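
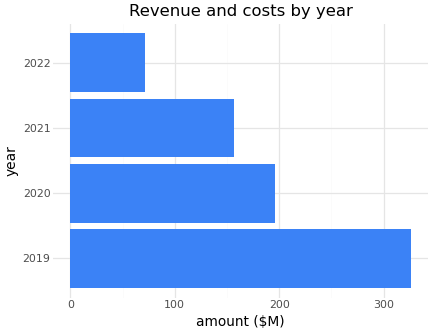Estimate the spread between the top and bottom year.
Max 2019 ≈ 350, min 2022 ≈ 50; range ≈ 300.

≈ 300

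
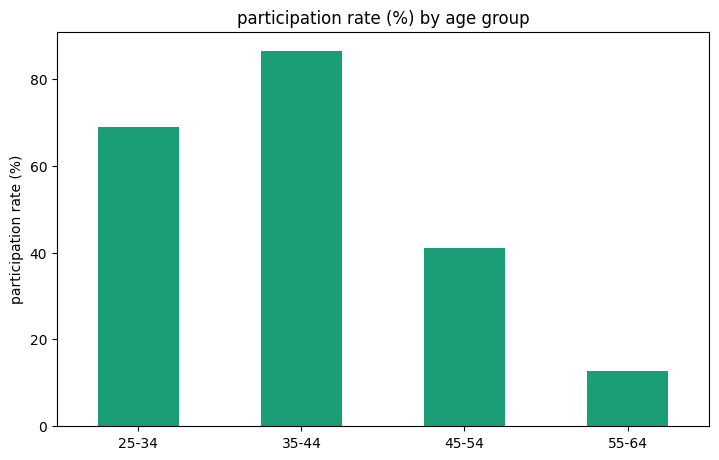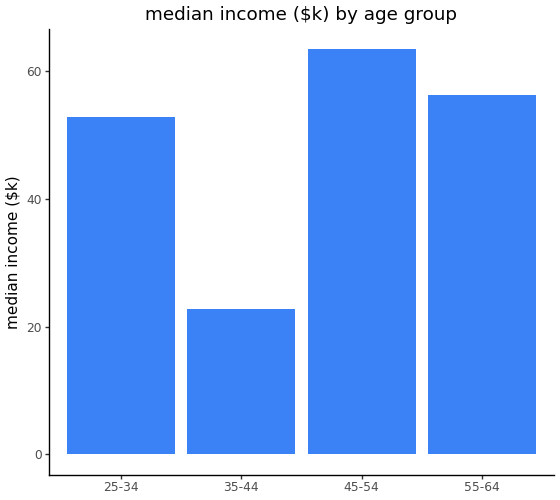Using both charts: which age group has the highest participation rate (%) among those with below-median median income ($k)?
35-44

Chart 2 median median income ($k) ≈ 50; below-median age groups: 25-34, 35-44. Among those, 35-44 has the highest participation rate (%) (≈ 90).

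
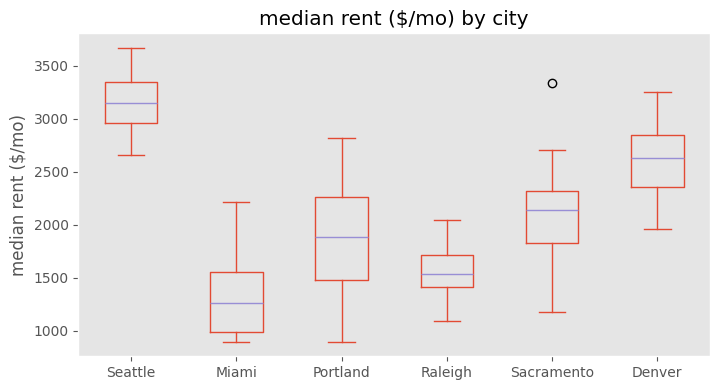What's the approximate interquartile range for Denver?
≈ 400

Q3 ≈ 2800, Q1 ≈ 2400; IQR ≈ 400.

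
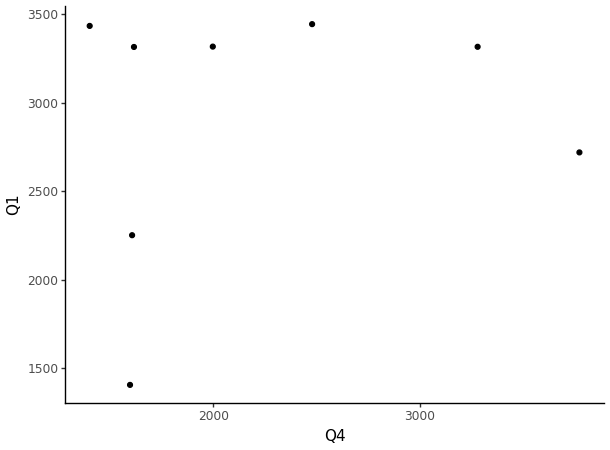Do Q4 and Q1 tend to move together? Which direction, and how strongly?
no clear correlation

Points are roughly uncorrelated; weak (|r| ≈ 0.2).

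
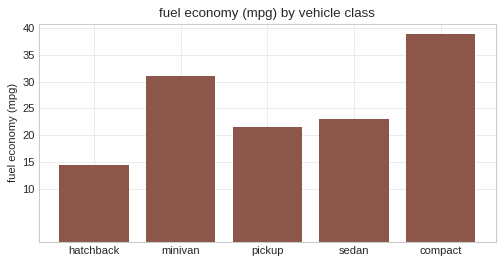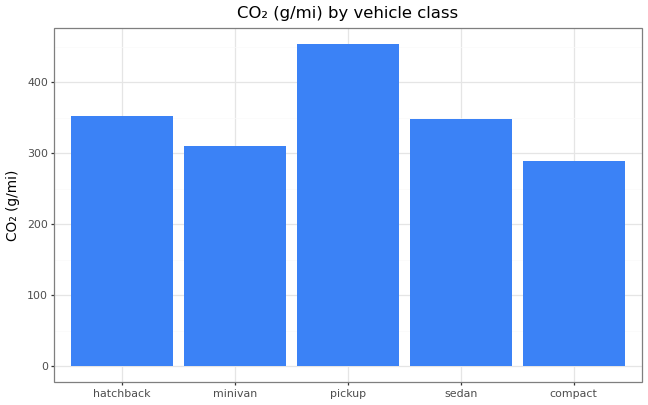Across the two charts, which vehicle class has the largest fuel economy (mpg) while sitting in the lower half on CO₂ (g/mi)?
compact

Chart 2 median CO₂ (g/mi) ≈ 350; below-median vehicle classes: minivan, compact. Among those, compact has the highest fuel economy (mpg) (≈ 40).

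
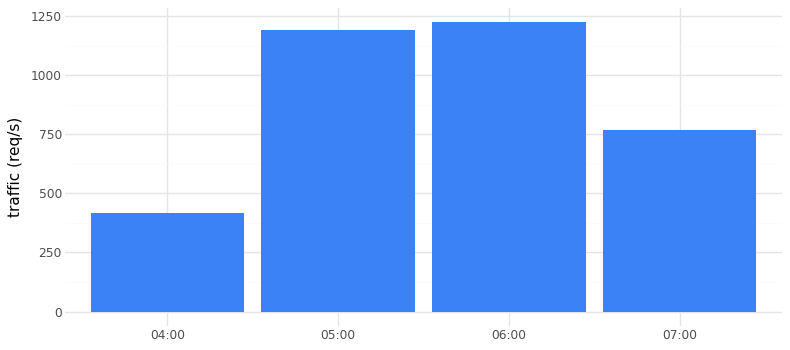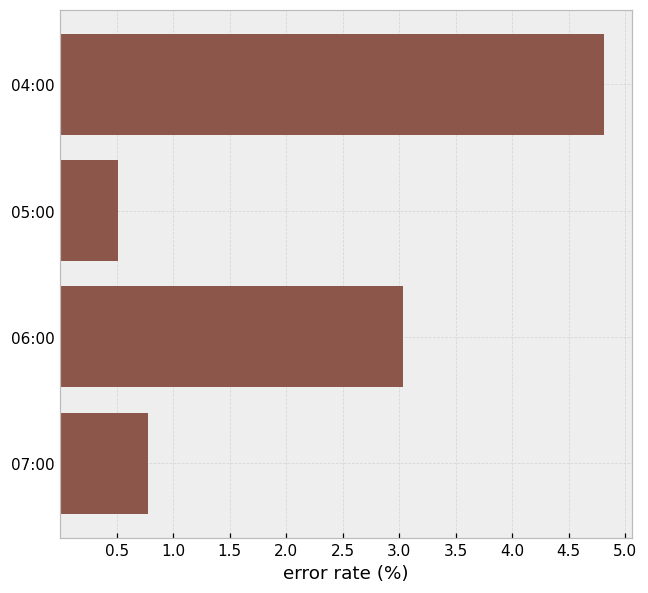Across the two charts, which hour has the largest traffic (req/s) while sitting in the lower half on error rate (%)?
Chart 2 median error rate (%) ≈ 2; below-median hours: 05:00, 07:00. Among those, 05:00 has the highest traffic (req/s) (≈ 1200).

05:00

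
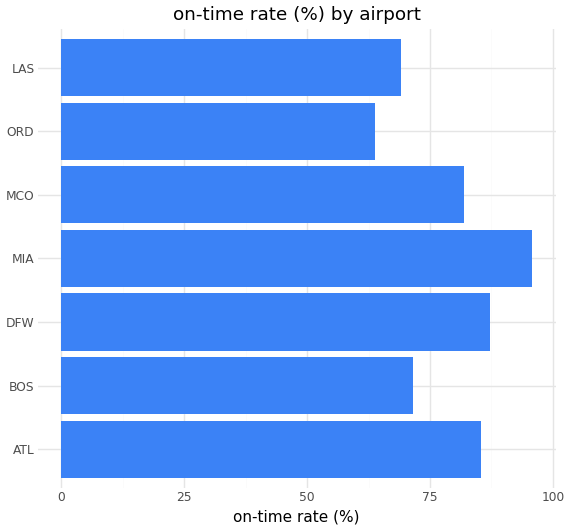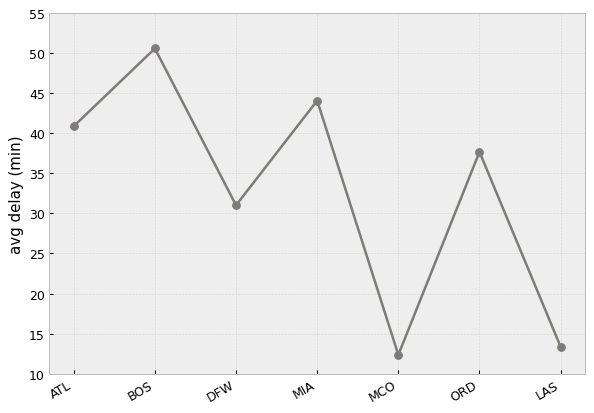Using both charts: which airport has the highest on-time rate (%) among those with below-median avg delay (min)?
DFW

Chart 2 median avg delay (min) ≈ 40; below-median airports: DFW, MCO, LAS. Among those, DFW has the highest on-time rate (%) (≈ 90).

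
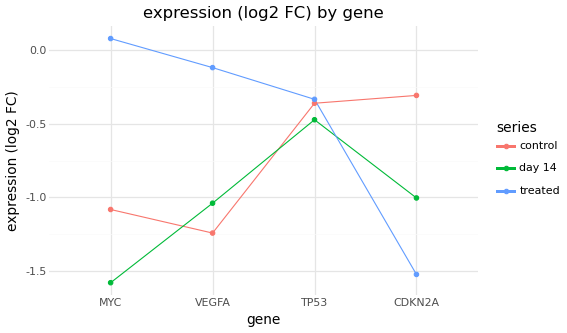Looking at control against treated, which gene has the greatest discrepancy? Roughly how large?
CDKN2A: control ≈ -0.4, treated ≈ -1.6 → gap ≈ 1.2. Next-largest (MYC) is only ≈ 1.0.

CDKN2A, ≈ 1.2 log2 FC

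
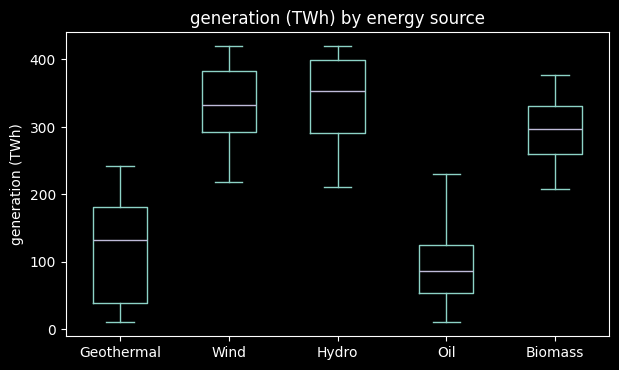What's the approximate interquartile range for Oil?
≈ 75

Q3 ≈ 125, Q1 ≈ 50; IQR ≈ 75.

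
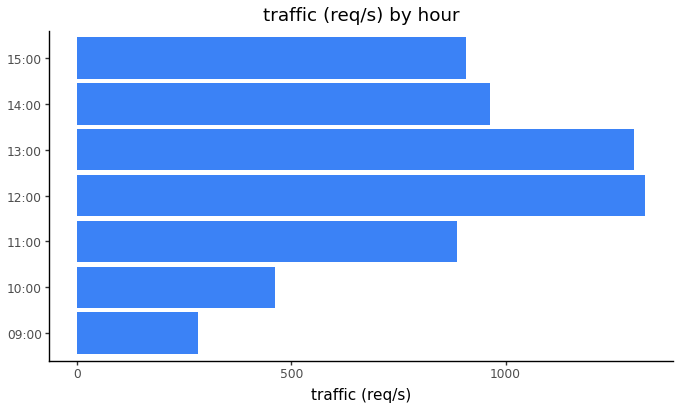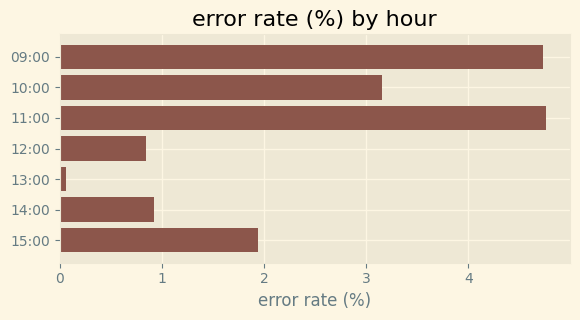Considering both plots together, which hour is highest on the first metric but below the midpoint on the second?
Chart 2 median error rate (%) ≈ 2; below-median hours: 12:00, 13:00, 14:00. Among those, 12:00 has the highest traffic (req/s) (≈ 1400).

12:00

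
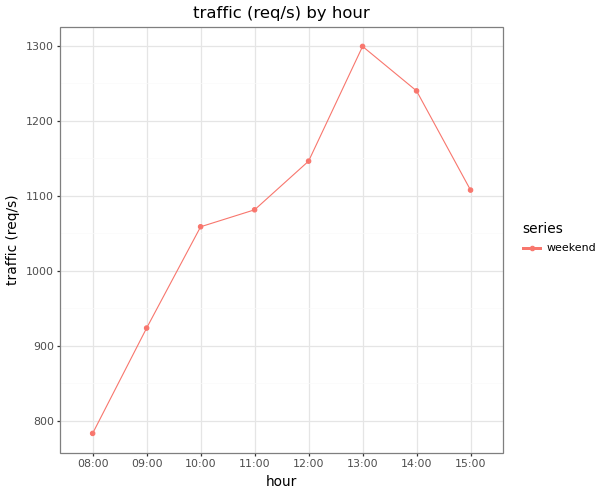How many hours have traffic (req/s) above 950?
Above 950: 10:00, 11:00, 12:00, 13:00, 14:00, 15:00.

6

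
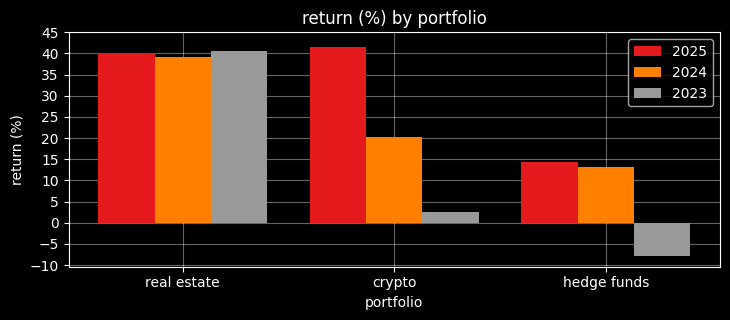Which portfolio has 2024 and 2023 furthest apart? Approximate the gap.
hedge funds, ≈ 25 %

hedge funds: 2024 ≈ 15, 2023 ≈ -10 → gap ≈ 25. Next-largest (crypto) is only ≈ 15.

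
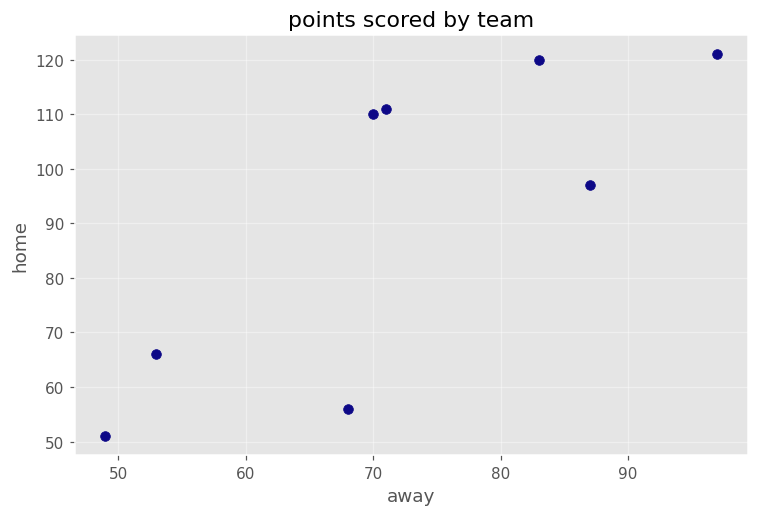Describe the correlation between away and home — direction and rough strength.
positive, strong

Points are positively correlated; strong (|r| ≈ 0.8).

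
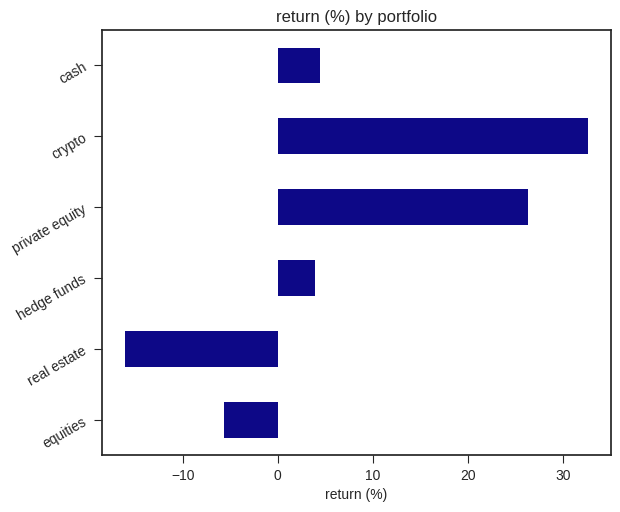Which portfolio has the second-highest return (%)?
private equity

Top 3: crypto ≈ 35, private equity ≈ 25, cash ≈ 5.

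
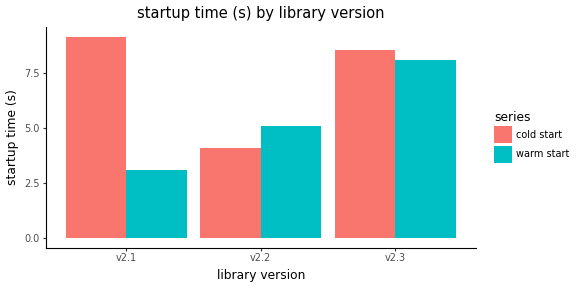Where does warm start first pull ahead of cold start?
v2.2

v2.1: warm start ≈ 3 vs cold start ≈ 9 (not yet); v2.2: warm start ≈ 5 vs cold start ≈ 4 (first crossover).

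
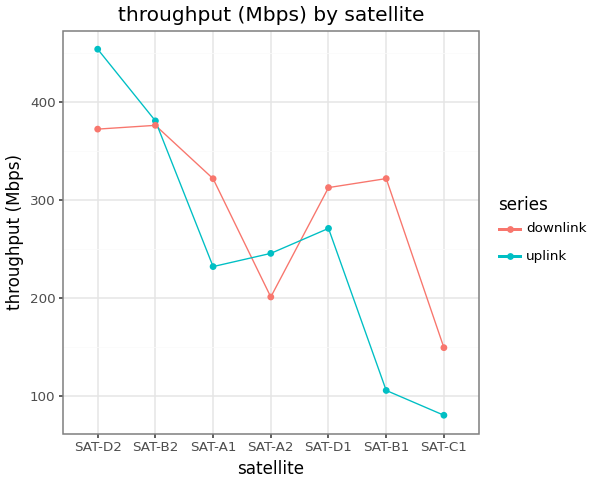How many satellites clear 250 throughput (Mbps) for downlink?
5

Above 250: SAT-D2, SAT-B2, SAT-A1, SAT-D1, SAT-B1.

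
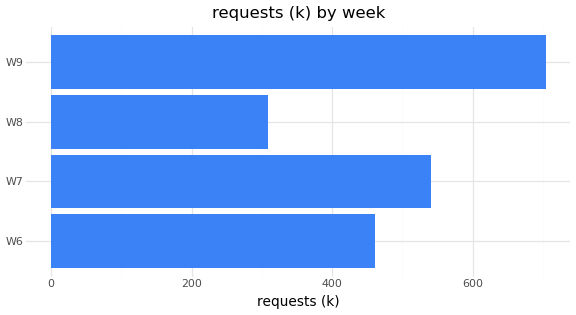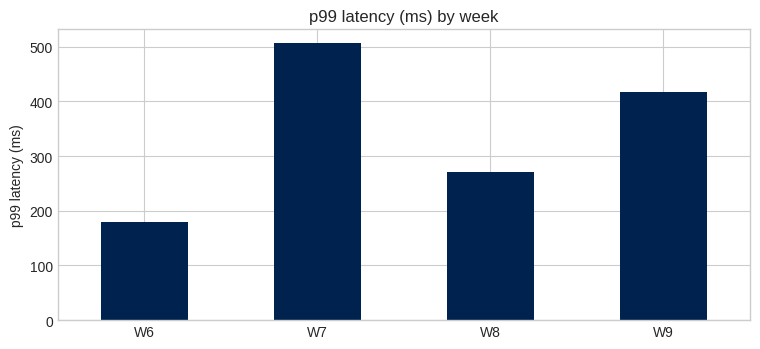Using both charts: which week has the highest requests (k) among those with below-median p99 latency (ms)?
W6

Chart 2 median p99 latency (ms) ≈ 350; below-median weeks: W6, W8. Among those, W6 has the highest requests (k) (≈ 500).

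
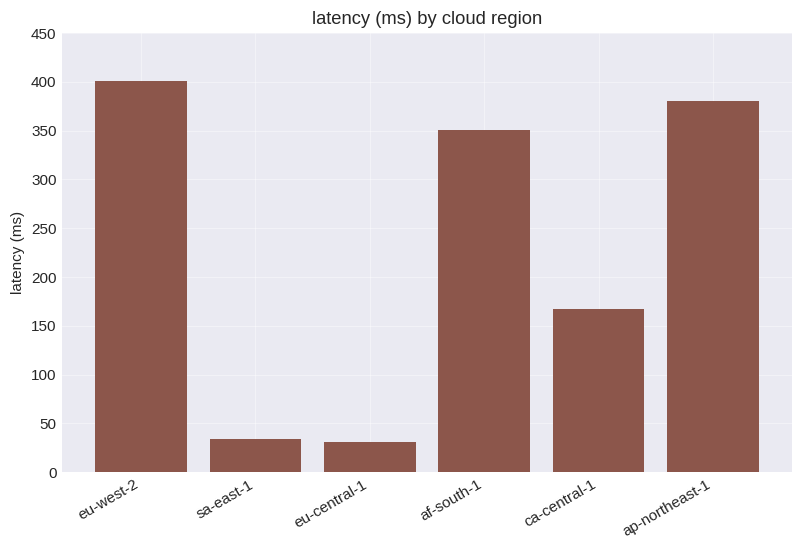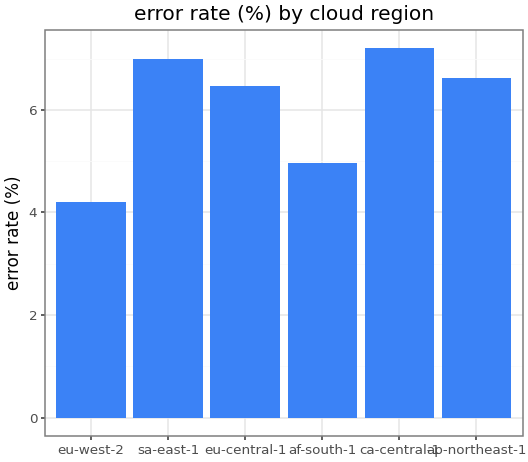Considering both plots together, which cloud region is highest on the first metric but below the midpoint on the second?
eu-west-2

Chart 2 median error rate (%) ≈ 7; below-median cloud regions: eu-west-2, eu-central-1, af-south-1. Among those, eu-west-2 has the highest latency (ms) (≈ 400).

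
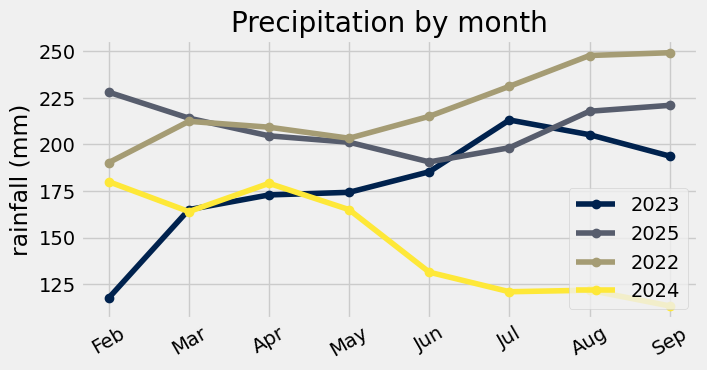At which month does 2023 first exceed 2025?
Jun: 2023 ≈ 180 vs 2025 ≈ 200 (not yet); Jul: 2023 ≈ 220 vs 2025 ≈ 200 (first crossover).

Jul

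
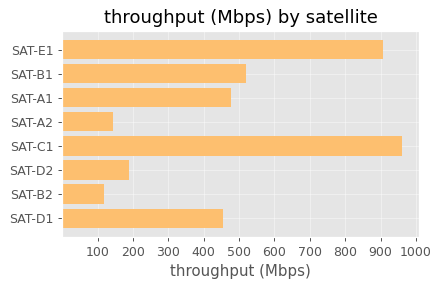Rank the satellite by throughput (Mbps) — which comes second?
SAT-E1

Top 3: SAT-C1 ≈ 1000, SAT-E1 ≈ 900, SAT-B1 ≈ 500.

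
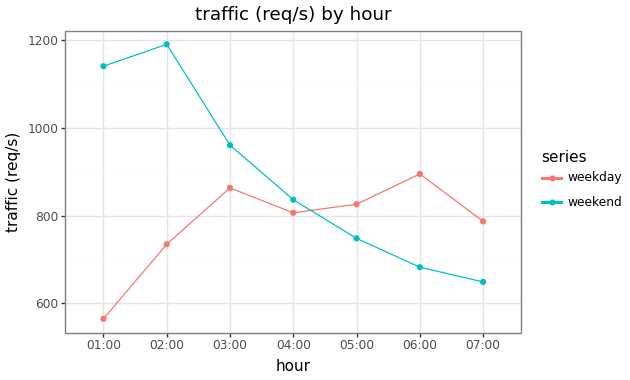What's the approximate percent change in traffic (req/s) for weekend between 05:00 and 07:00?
≈ -14.3%

05:00 ≈ 700, 07:00 ≈ 600; (600 − 700) / 700 ≈ -14.3%.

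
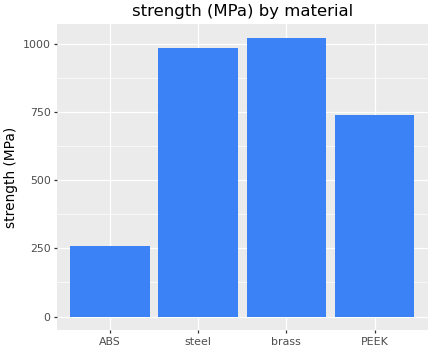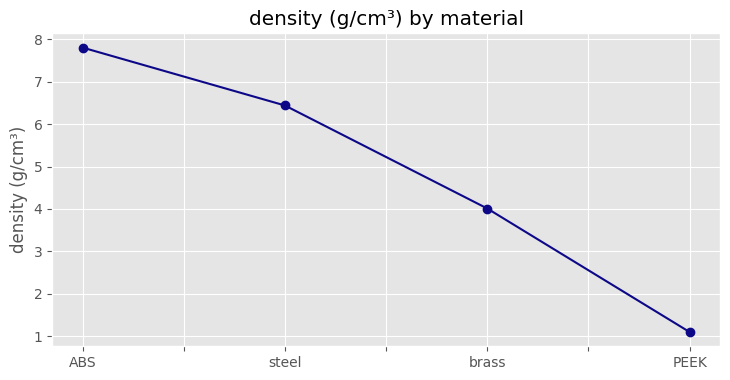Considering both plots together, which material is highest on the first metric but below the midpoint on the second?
brass

Chart 2 median density (g/cm³) ≈ 5; below-median materials: brass, PEEK. Among those, brass has the highest strength (MPa) (≈ 1000).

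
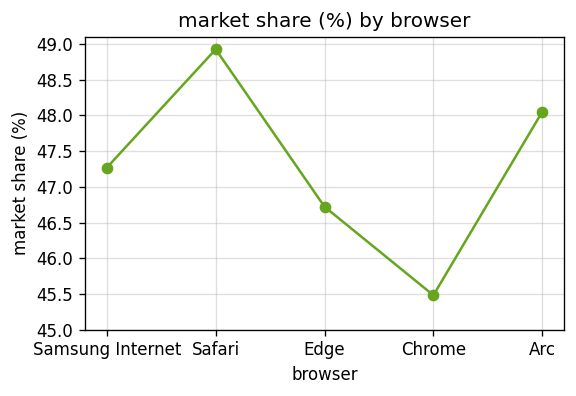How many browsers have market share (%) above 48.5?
Above 48.5: Safari.

1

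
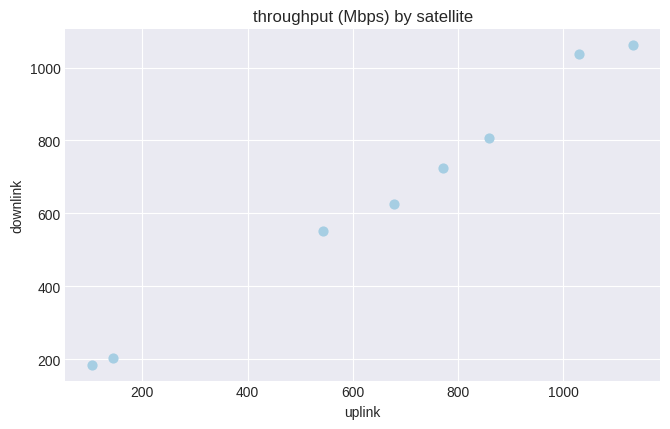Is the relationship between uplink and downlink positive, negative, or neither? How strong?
positive, strong

Points are positively correlated; strong (|r| ≈ 1.0).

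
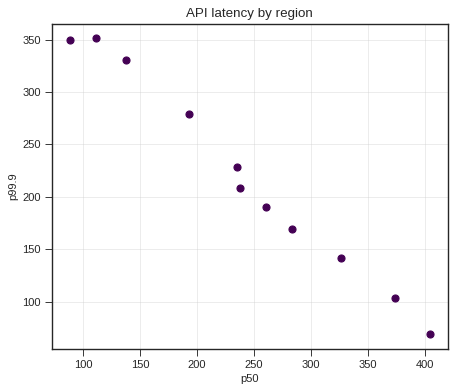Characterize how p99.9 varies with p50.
Points are negatively correlated; strong (|r| ≈ 1.0).

negative, strong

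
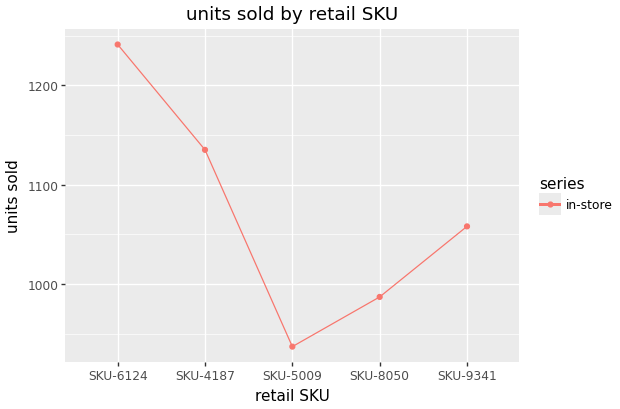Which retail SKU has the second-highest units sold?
SKU-4187

Top 3: SKU-6124 ≈ 1250, SKU-4187 ≈ 1150, SKU-9341 ≈ 1050.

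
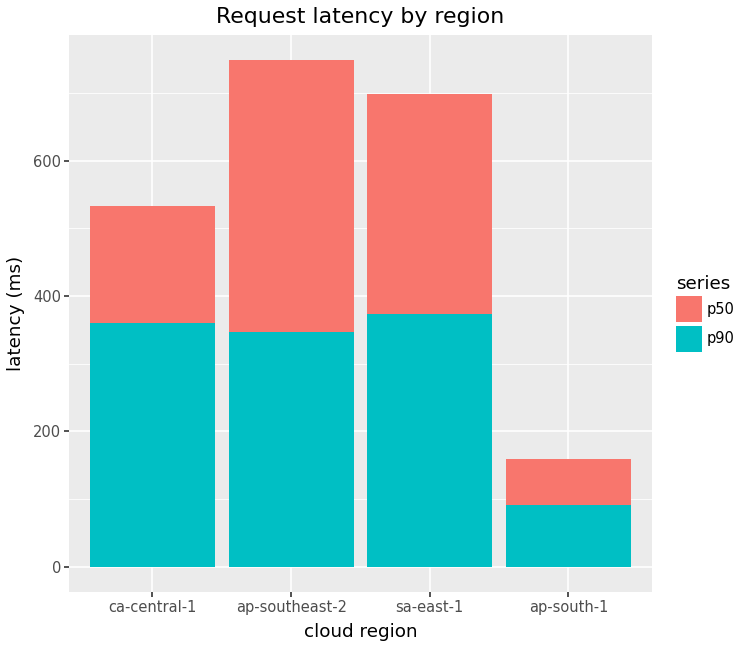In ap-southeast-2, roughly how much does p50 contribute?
p50 top ≈ 700, bottom ≈ 300; segment ≈ 400.

≈ 400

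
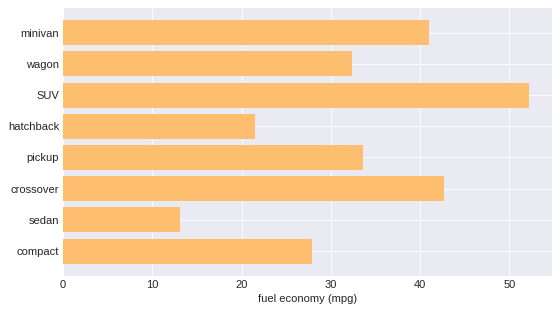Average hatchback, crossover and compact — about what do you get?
≈ 32

(20 + 45 + 30) / 3 ≈ 32.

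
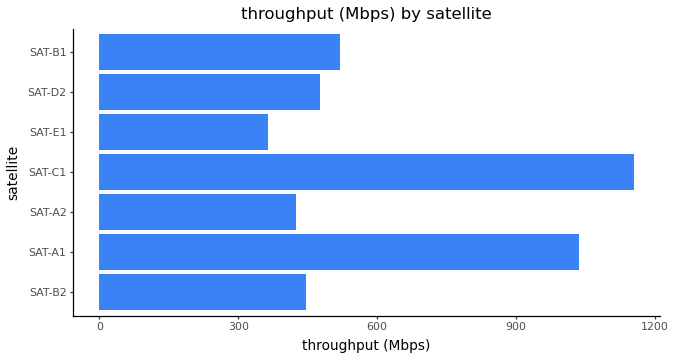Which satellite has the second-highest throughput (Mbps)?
Top 3: SAT-C1 ≈ 1200, SAT-A1 ≈ 1000, SAT-B1 ≈ 500.

SAT-A1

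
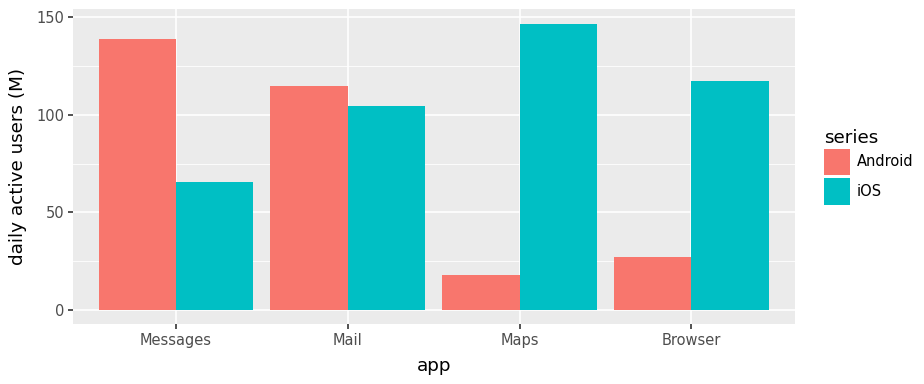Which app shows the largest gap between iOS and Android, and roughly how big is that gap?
Maps: iOS ≈ 140, Android ≈ 20 → gap ≈ 120. Next-largest (Browser) is only ≈ 100.

Maps, ≈ 120 M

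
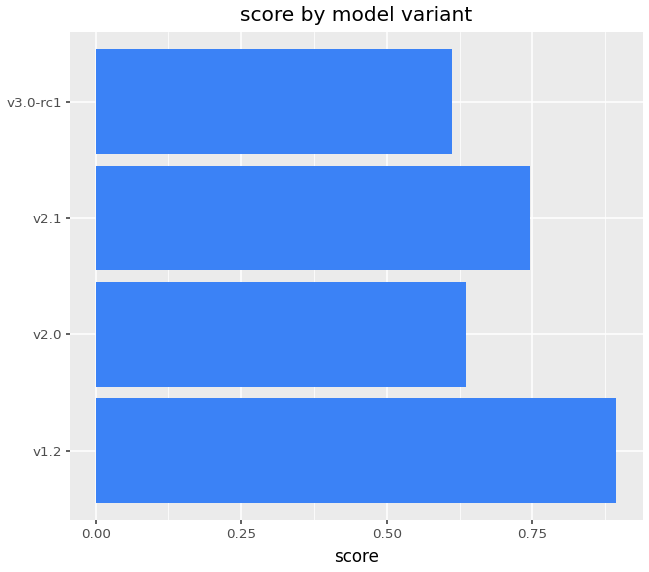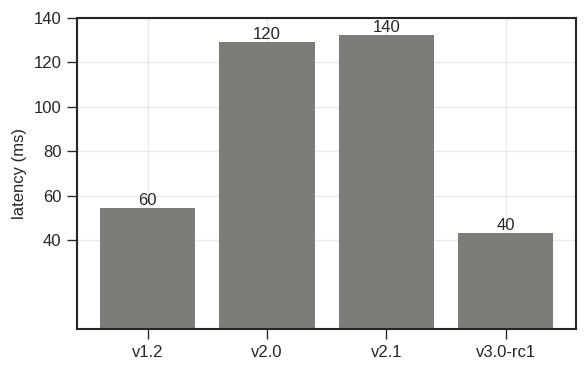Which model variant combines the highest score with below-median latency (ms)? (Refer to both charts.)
v1.2

Chart 2 median latency (ms) ≈ 100; below-median model variants: v1.2, v3.0-rc1. Among those, v1.2 has the highest score (≈ 0.9).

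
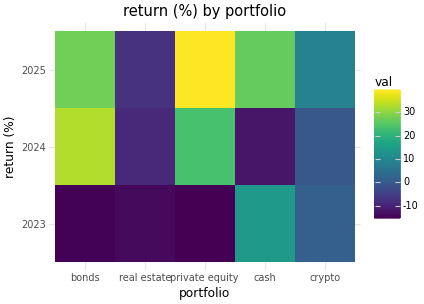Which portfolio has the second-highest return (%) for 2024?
private equity

Top 3 for 2024: bonds ≈ 35, private equity ≈ 25, crypto ≈ 0.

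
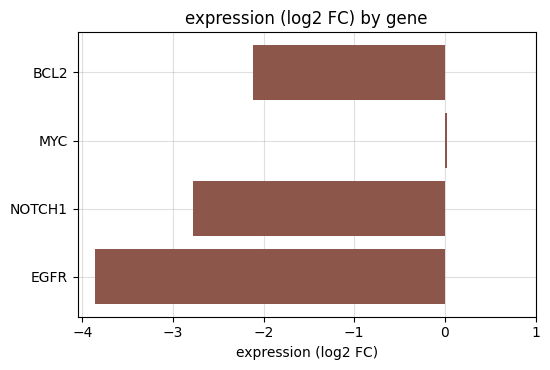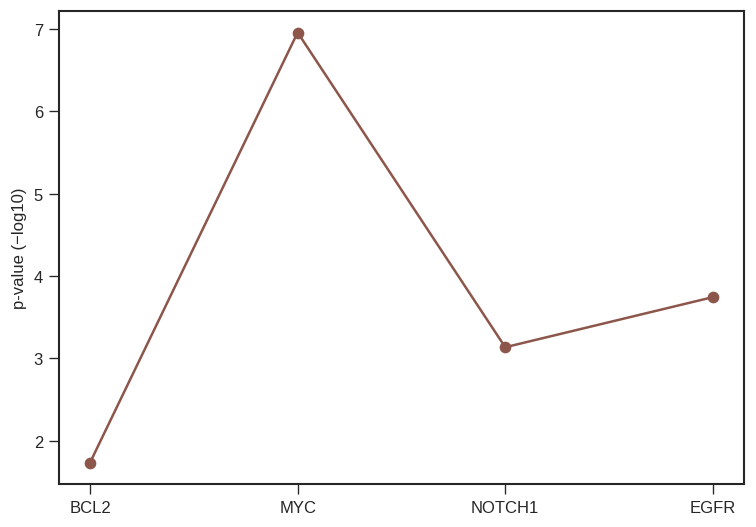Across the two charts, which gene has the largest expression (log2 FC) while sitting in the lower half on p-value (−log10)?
BCL2

Chart 2 median p-value (−log10) ≈ 3; below-median genes: BCL2, NOTCH1. Among those, BCL2 has the highest expression (log2 FC) (≈ -2).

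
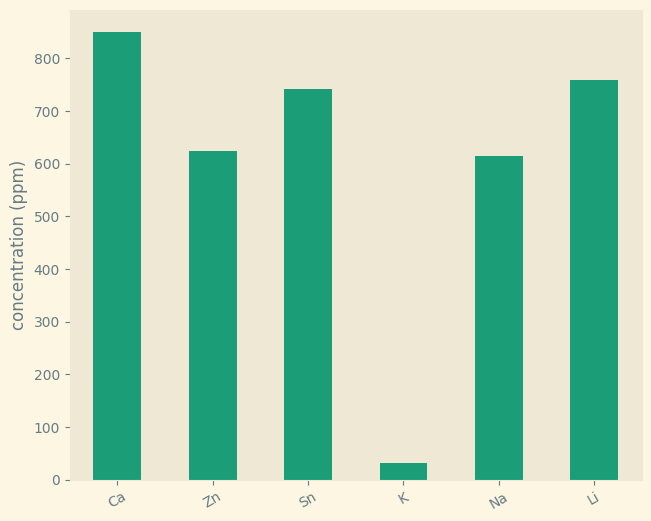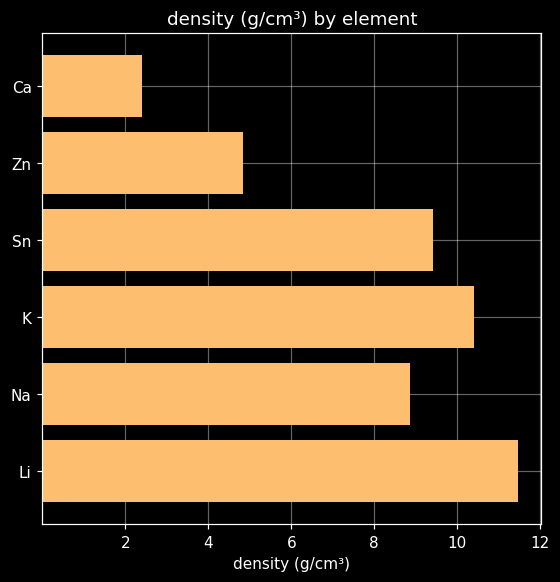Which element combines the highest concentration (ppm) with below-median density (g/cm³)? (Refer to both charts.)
Chart 2 median density (g/cm³) ≈ 10; below-median elements: Ca, Zn, Na. Among those, Ca has the highest concentration (ppm) (≈ 800).

Ca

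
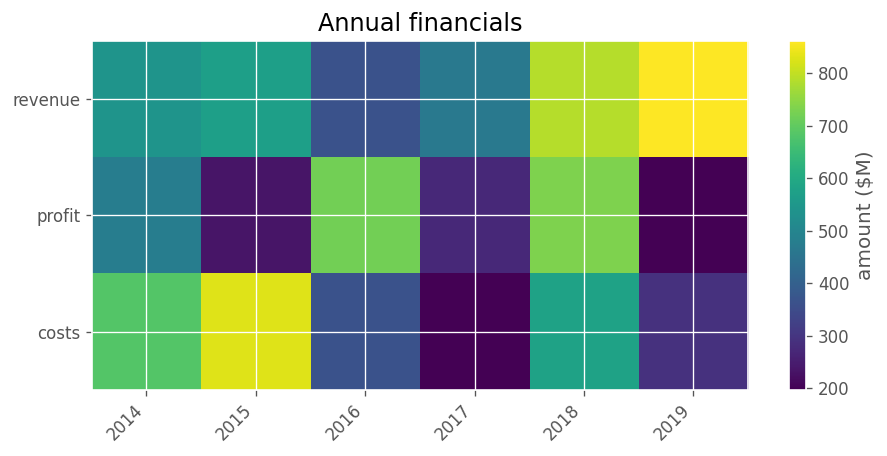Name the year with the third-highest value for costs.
Top 4 for costs: 2015 ≈ 800, 2014 ≈ 700, 2018 ≈ 600, 2016 ≈ 400.

2018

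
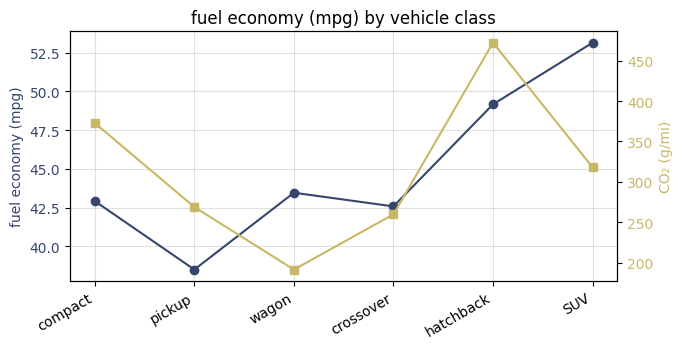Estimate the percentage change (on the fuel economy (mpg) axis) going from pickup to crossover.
≈ +10.5%

pickup ≈ 38, crossover ≈ 42; (42 − 38) / 38 ≈ +10.5%.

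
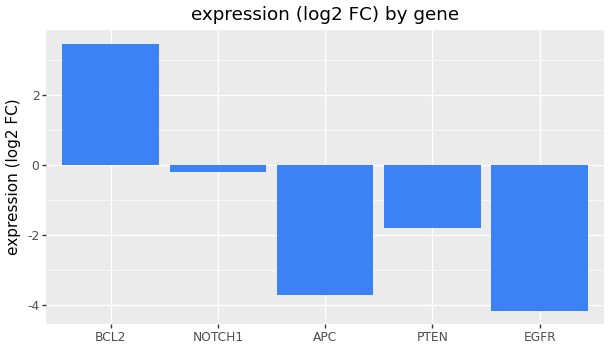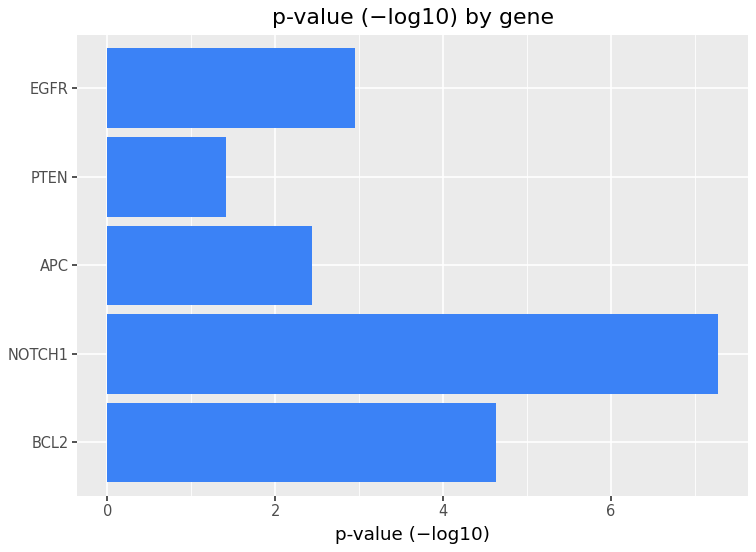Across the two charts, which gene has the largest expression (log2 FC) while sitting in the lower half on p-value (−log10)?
Chart 2 median p-value (−log10) ≈ 3; below-median genes: APC, PTEN. Among those, PTEN has the highest expression (log2 FC) (≈ -2).

PTEN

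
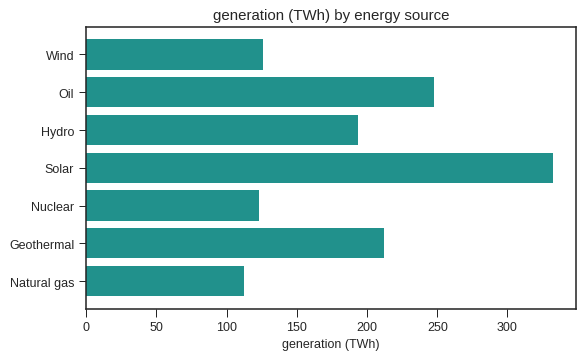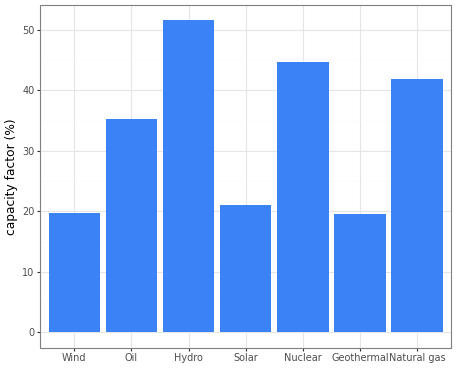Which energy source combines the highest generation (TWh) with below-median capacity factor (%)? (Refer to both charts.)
Chart 2 median capacity factor (%) ≈ 35; below-median energy sources: Wind, Solar, Geothermal. Among those, Solar has the highest generation (TWh) (≈ 350).

Solar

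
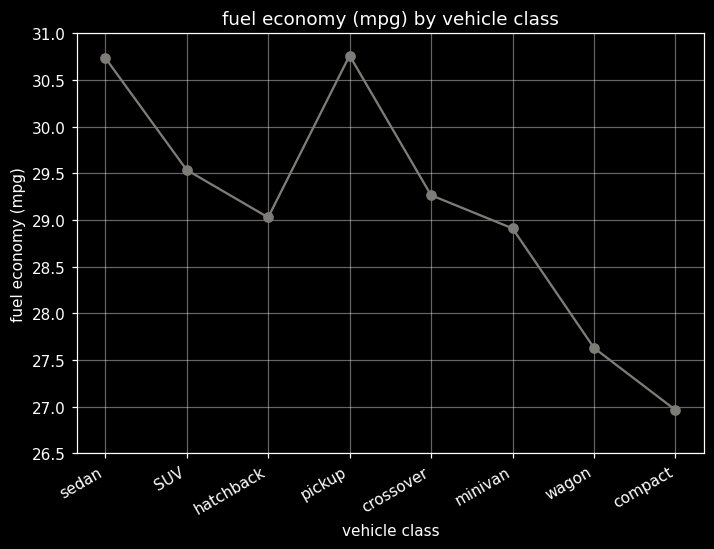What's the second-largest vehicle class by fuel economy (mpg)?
Top 3: pickup ≈ 31.0, sedan ≈ 30.5, SUV ≈ 29.5.

sedan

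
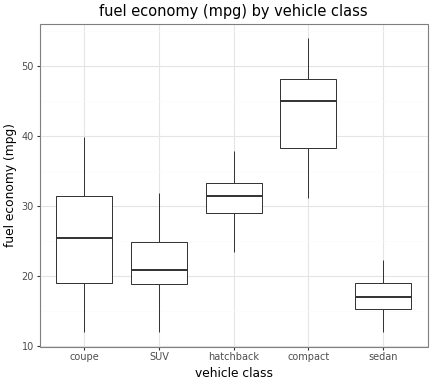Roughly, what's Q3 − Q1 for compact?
≈ 10

Q3 ≈ 50, Q1 ≈ 40; IQR ≈ 10.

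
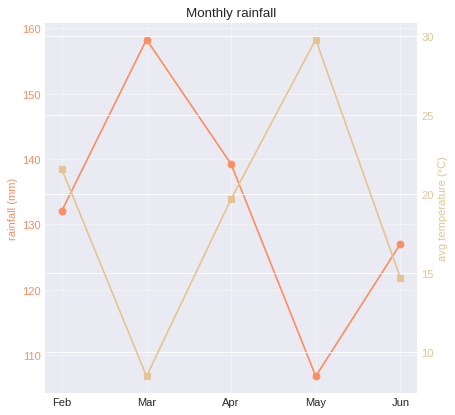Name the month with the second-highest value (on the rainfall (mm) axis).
Apr

Top 3 (on the rainfall (mm) axis): Mar ≈ 160, Apr ≈ 140, Feb ≈ 130.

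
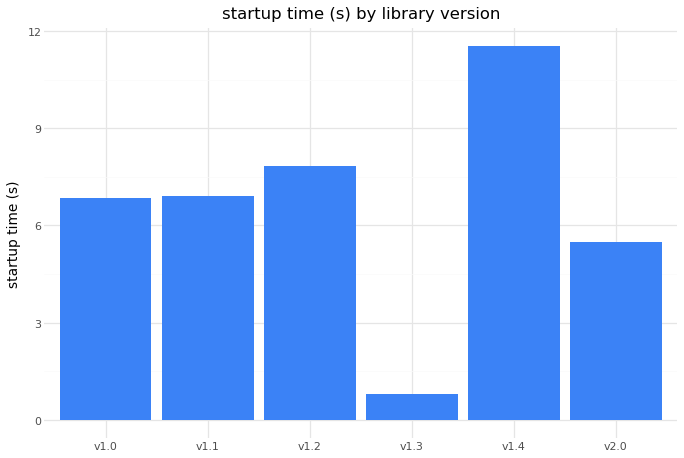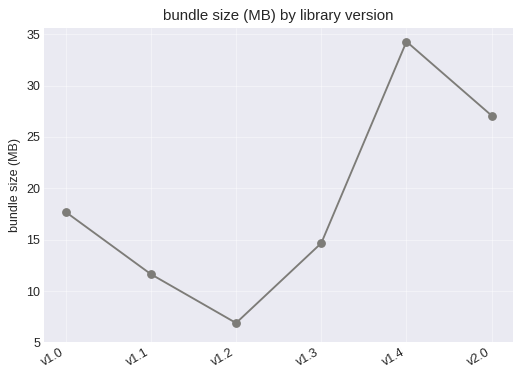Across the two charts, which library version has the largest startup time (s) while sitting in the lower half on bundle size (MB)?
Chart 2 median bundle size (MB) ≈ 15; below-median library versions: v1.1, v1.2, v1.3. Among those, v1.2 has the highest startup time (s) (≈ 8).

v1.2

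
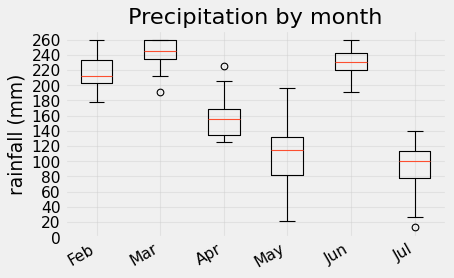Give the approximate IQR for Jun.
≈ 20

Q3 ≈ 240, Q1 ≈ 220; IQR ≈ 20.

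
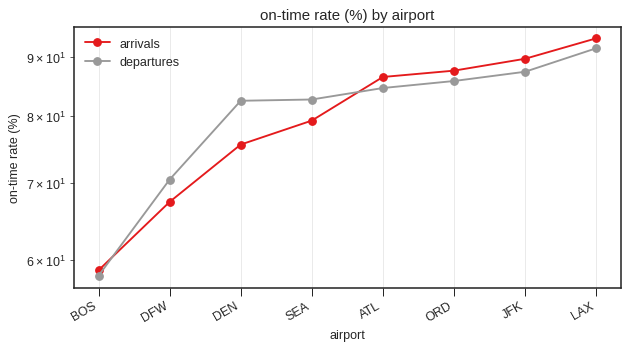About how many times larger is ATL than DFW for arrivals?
ATL ≈ 85, DFW ≈ 65; 85/65 ≈ 1.31.

≈ 1.31×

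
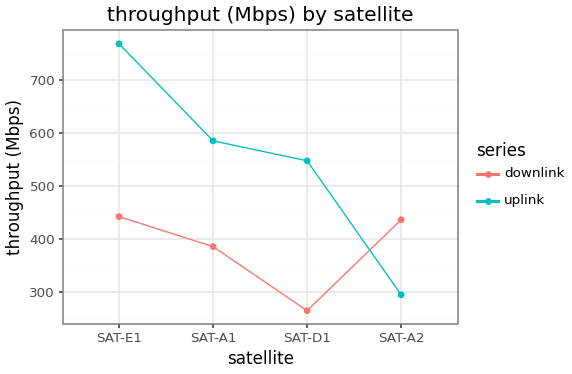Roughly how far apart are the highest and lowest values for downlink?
Max SAT-E1 ≈ 450, min SAT-D1 ≈ 250; range ≈ 200.

≈ 200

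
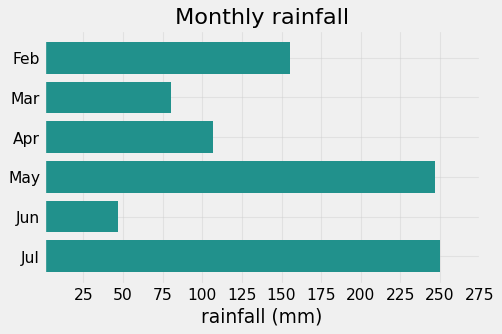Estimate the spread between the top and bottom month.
≈ 200

Max Jul ≈ 250, min Jun ≈ 50; range ≈ 200.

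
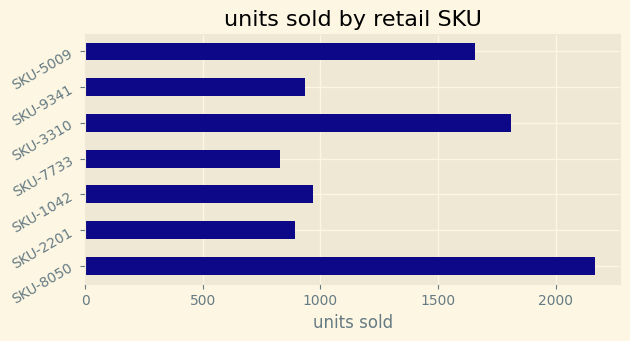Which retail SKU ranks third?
SKU-5009

Top 4: SKU-8050 ≈ 2200, SKU-3310 ≈ 1800, SKU-5009 ≈ 1600, SKU-1042 ≈ 1000.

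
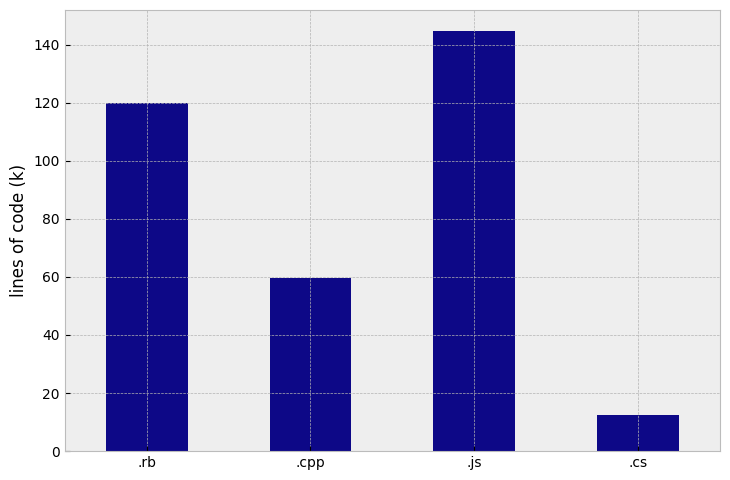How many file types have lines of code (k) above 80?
2

Above 80: .rb, .js.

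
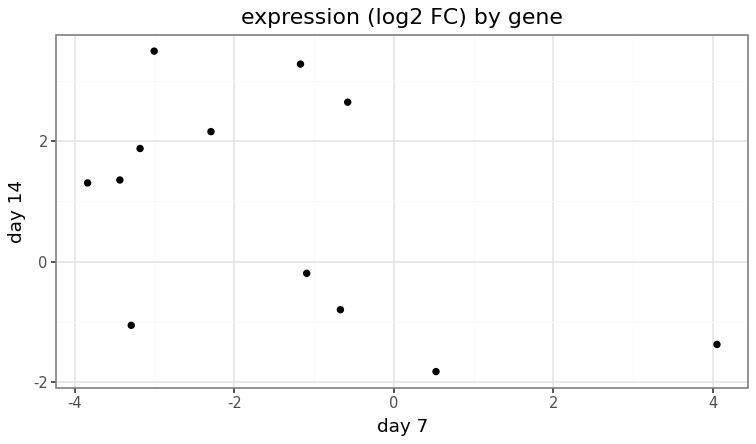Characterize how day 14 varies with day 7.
Points are negatively correlated; moderate (|r| ≈ 0.5).

negative, moderate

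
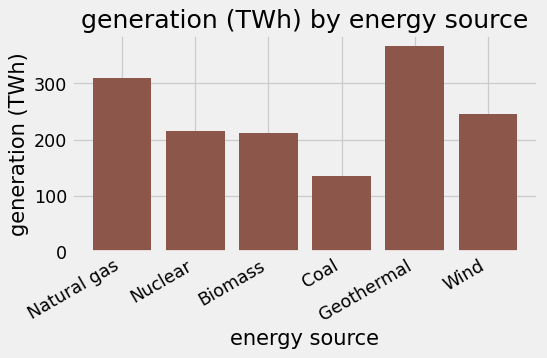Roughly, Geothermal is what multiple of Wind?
Geothermal ≈ 350, Wind ≈ 250; 350/250 ≈ 1.4.

≈ 1.4×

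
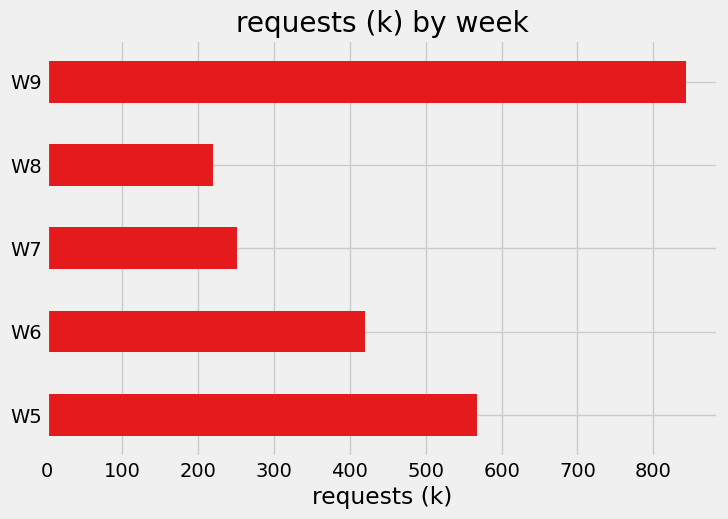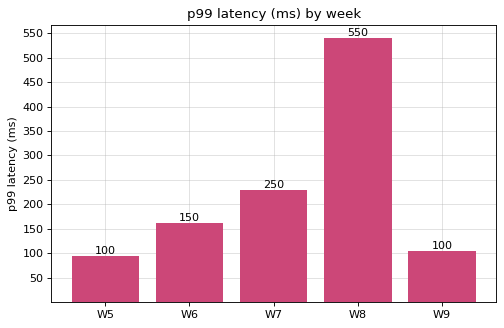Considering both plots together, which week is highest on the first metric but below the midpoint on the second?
W9

Chart 2 median p99 latency (ms) ≈ 150; below-median weeks: W5, W9. Among those, W9 has the highest requests (k) (≈ 800).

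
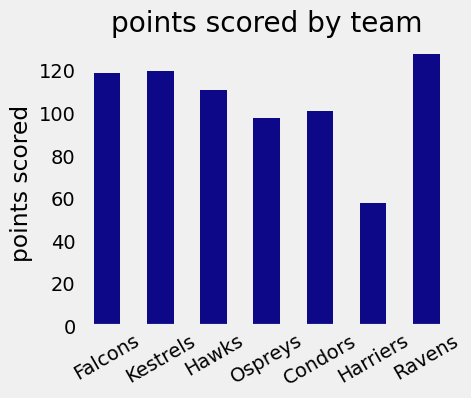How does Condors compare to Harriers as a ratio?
≈ 1.67×

Condors ≈ 100, Harriers ≈ 60; 100/60 ≈ 1.67.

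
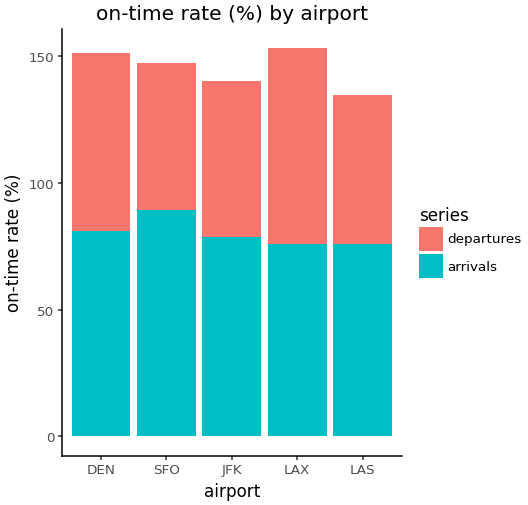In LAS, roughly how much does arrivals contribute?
arrivals top ≈ 80, bottom ≈ 0; segment ≈ 80.

≈ 80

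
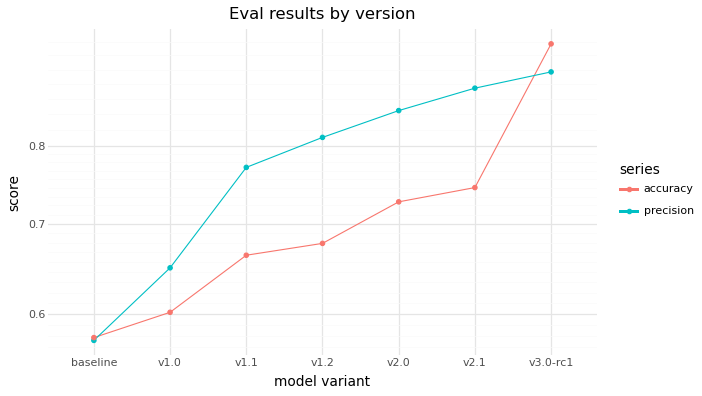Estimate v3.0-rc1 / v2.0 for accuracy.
≈ 1.27×

v3.0-rc1 ≈ 0.95, v2.0 ≈ 0.75; 0.95/0.75 ≈ 1.27.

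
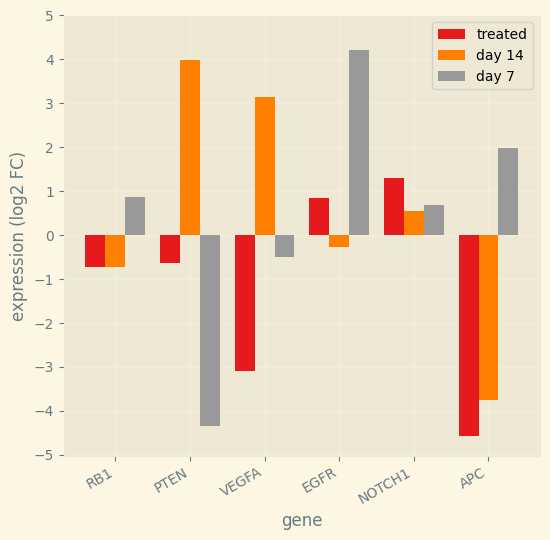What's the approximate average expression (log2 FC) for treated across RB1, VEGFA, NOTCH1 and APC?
(-1 + -3 + 1 + -5) / 4 ≈ -2.

≈ -2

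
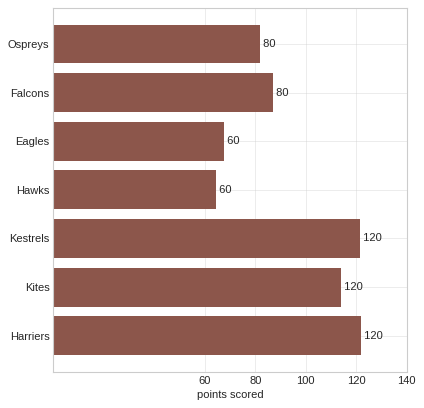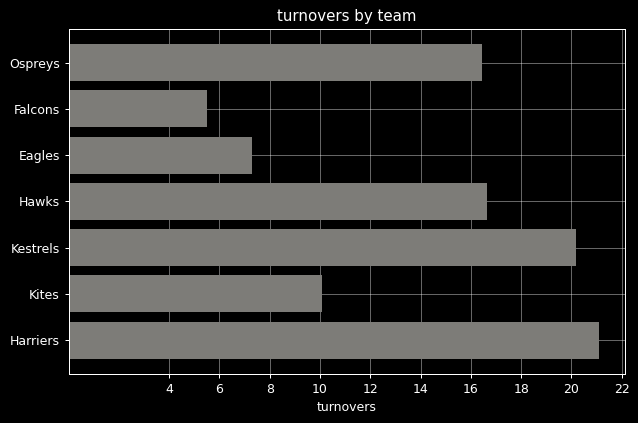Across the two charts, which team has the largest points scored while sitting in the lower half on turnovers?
Kites

Chart 2 median turnovers ≈ 16; below-median teams: Falcons, Eagles, Kites. Among those, Kites has the highest points scored (≈ 120).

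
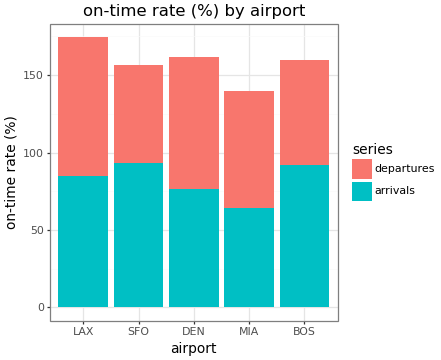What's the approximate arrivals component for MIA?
≈ 60

arrivals top ≈ 60, bottom ≈ 0; segment ≈ 60.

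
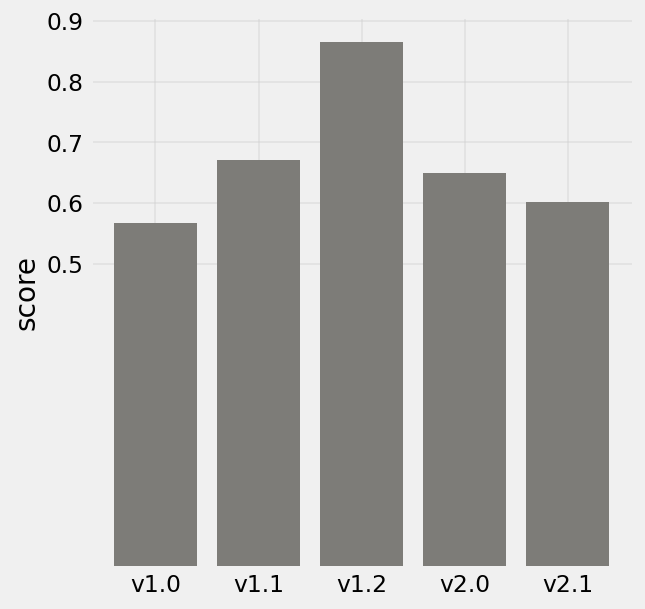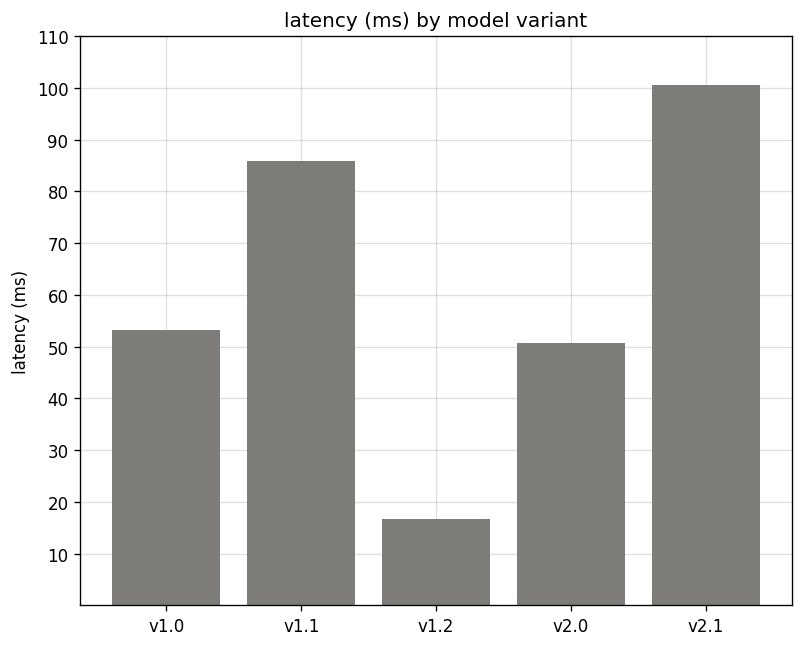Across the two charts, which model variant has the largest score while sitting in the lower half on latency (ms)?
Chart 2 median latency (ms) ≈ 50; below-median model variants: v1.2, v2.0. Among those, v1.2 has the highest score (≈ 0.9).

v1.2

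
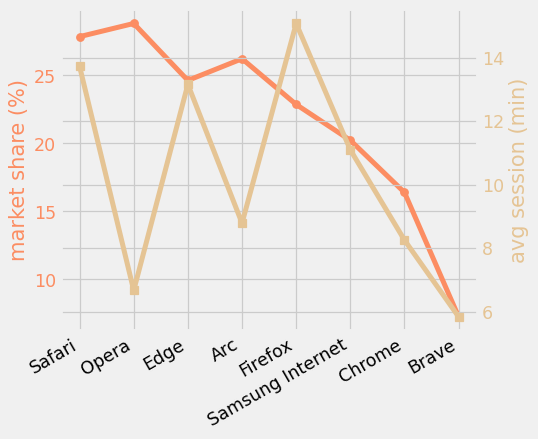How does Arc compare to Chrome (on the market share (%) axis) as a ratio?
Arc ≈ 26, Chrome ≈ 16; 26/16 ≈ 1.62.

≈ 1.62×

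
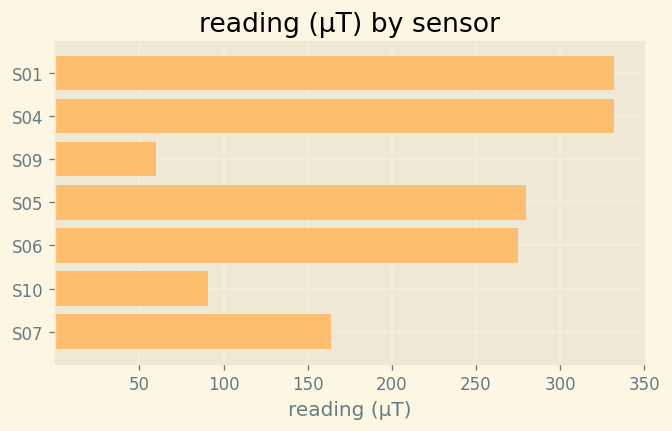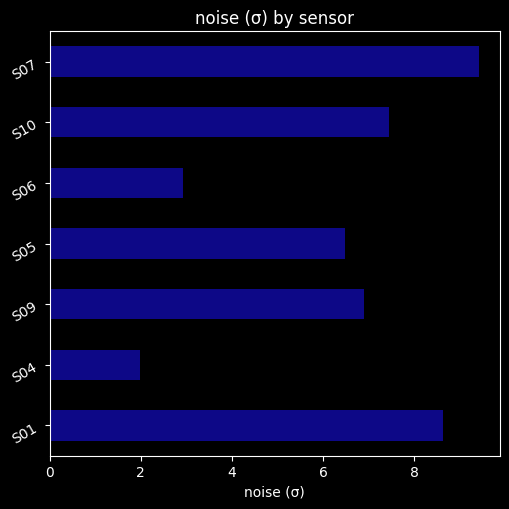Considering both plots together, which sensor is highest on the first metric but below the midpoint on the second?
Chart 2 median noise (σ) ≈ 7; below-median sensors: S04, S05, S06. Among those, S04 has the highest reading (µT) (≈ 350).

S04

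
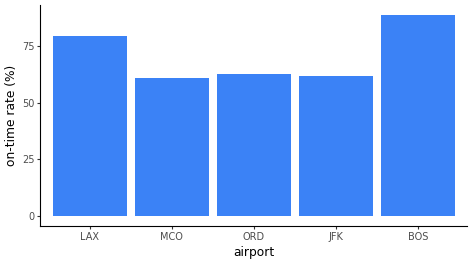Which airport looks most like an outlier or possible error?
BOS ≈ 90; the rest sit between ≈ 60 and ≈ 80.

BOS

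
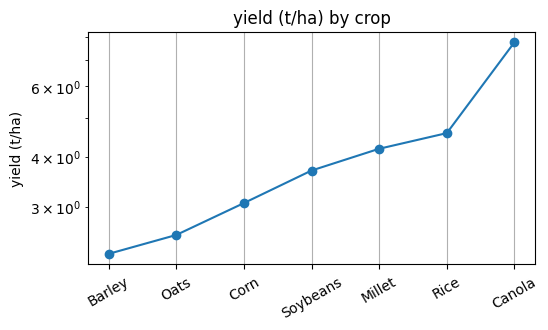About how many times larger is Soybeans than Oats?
Soybeans ≈ 3.5, Oats ≈ 2.5; 3.5/2.5 ≈ 1.4.

≈ 1.4×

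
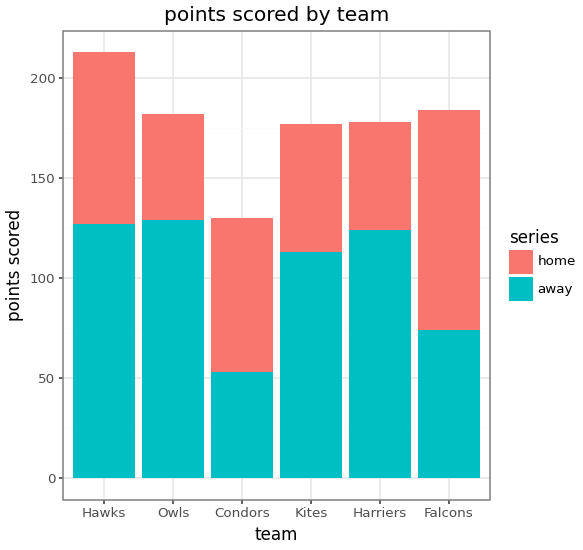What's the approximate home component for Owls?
home top ≈ 180, bottom ≈ 120; segment ≈ 60.

≈ 60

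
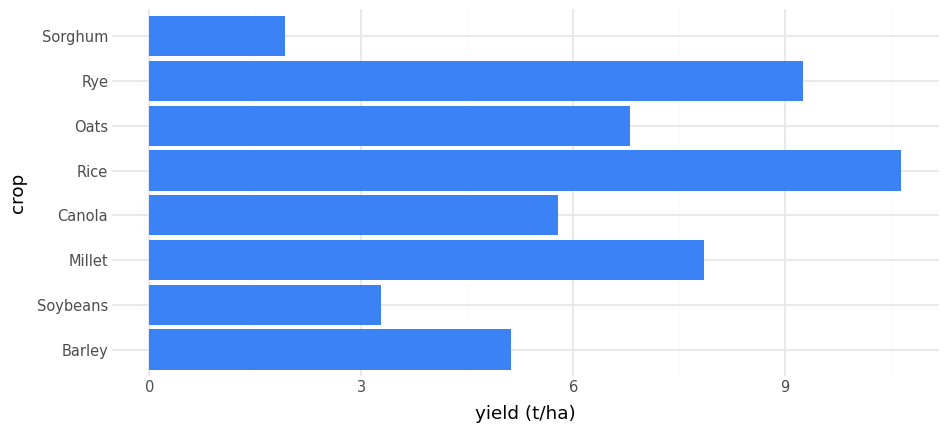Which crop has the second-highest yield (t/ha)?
Rye

Top 3: Rice ≈ 11, Rye ≈ 9, Millet ≈ 8.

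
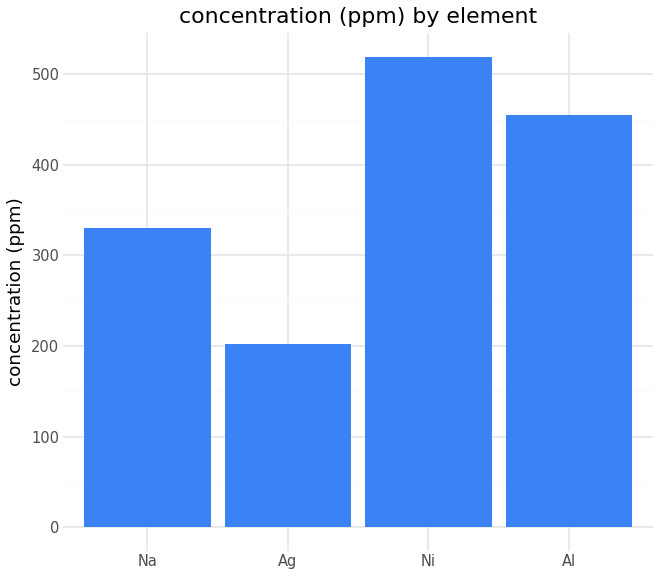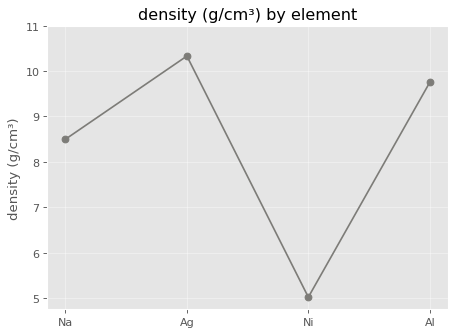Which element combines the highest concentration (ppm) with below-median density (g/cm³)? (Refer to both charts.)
Chart 2 median density (g/cm³) ≈ 9; below-median elements: Na, Ni. Among those, Ni has the highest concentration (ppm) (≈ 500).

Ni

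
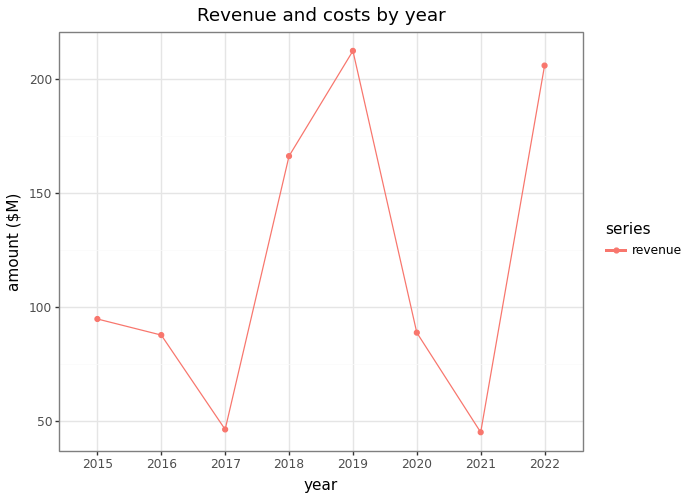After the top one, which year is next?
2022

Top 3: 2019 ≈ 220, 2022 ≈ 200, 2018 ≈ 160.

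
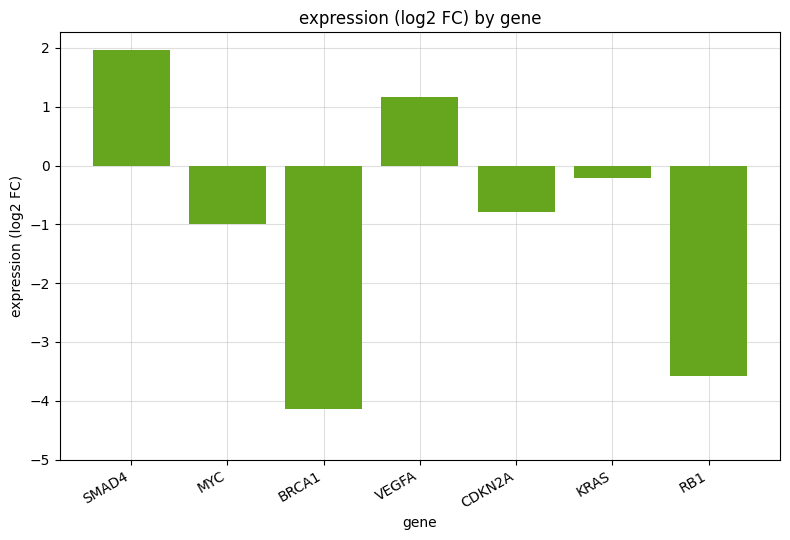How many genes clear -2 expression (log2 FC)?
5

Above -2: SMAD4, MYC, VEGFA, CDKN2A, KRAS.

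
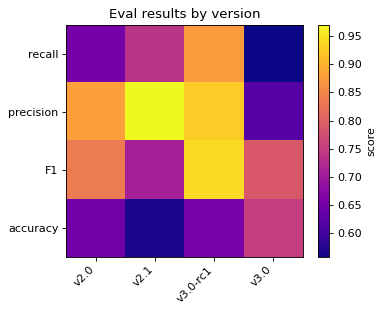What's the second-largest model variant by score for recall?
v2.1

Top 3 for recall: v3.0-rc1 ≈ 0.85, v2.1 ≈ 0.75, v2.0 ≈ 0.65.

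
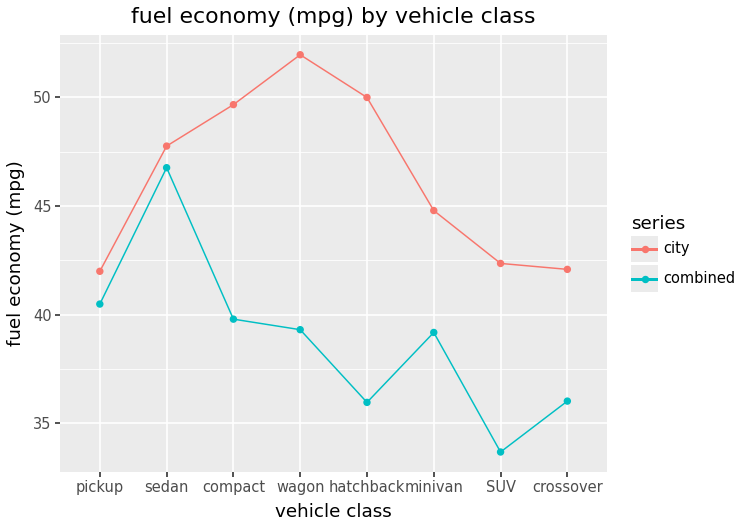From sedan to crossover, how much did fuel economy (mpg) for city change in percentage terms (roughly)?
≈ -12.5%

sedan ≈ 48, crossover ≈ 42; (42 − 48) / 48 ≈ -12.5%.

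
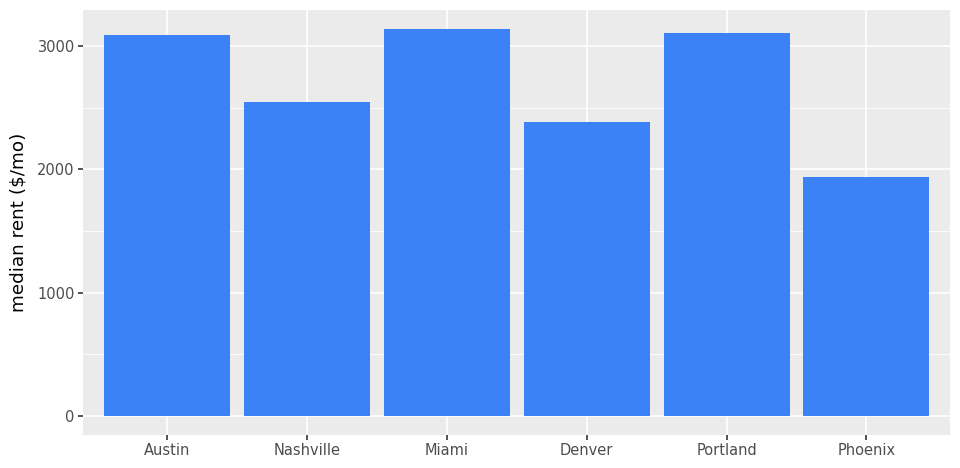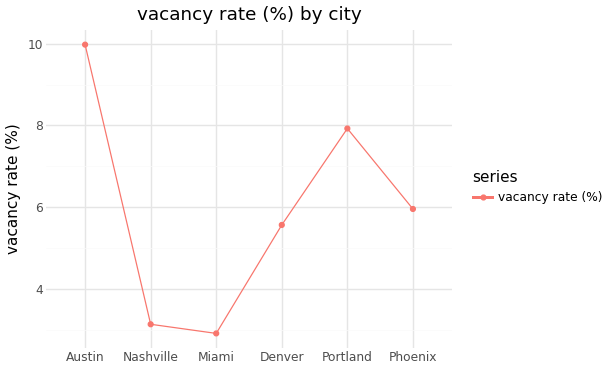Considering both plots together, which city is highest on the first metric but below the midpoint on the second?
Miami

Chart 2 median vacancy rate (%) ≈ 6; below-median cities: Nashville, Miami, Denver. Among those, Miami has the highest median rent ($/mo) (≈ 3000).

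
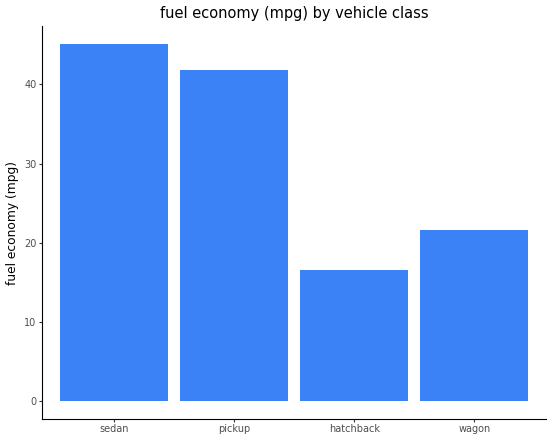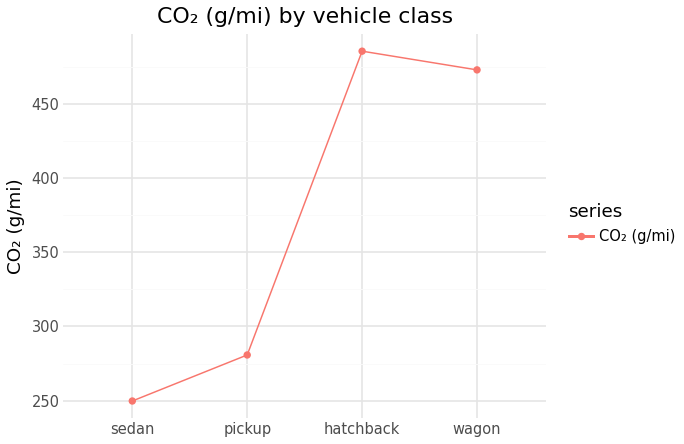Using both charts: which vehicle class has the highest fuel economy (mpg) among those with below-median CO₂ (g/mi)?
sedan

Chart 2 median CO₂ (g/mi) ≈ 400; below-median vehicle classes: sedan, pickup. Among those, sedan has the highest fuel economy (mpg) (≈ 45).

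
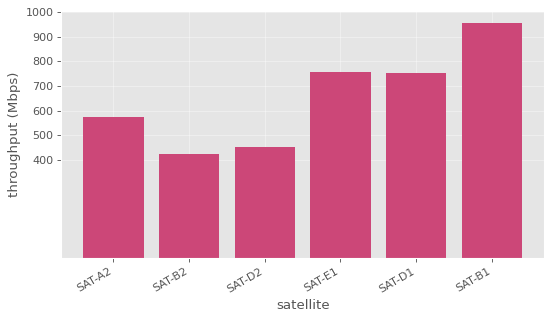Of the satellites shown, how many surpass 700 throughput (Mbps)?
Above 700: SAT-E1, SAT-D1, SAT-B1.

3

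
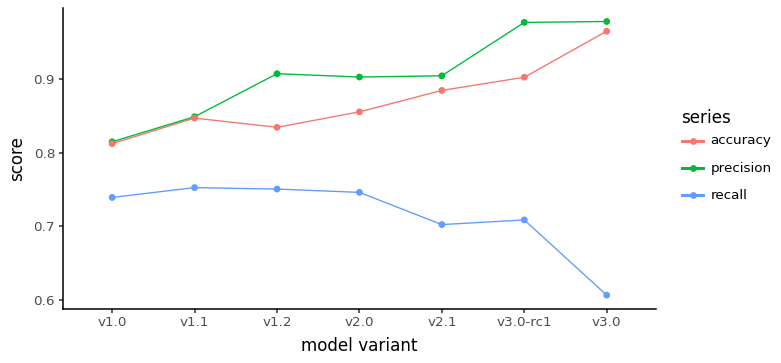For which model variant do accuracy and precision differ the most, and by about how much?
v3.0-rc1: accuracy ≈ 0.90, precision ≈ 1.00 → gap ≈ 0.10. Next-largest (v1.2) is only ≈ 0.05.

v3.0-rc1, ≈ 0.10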